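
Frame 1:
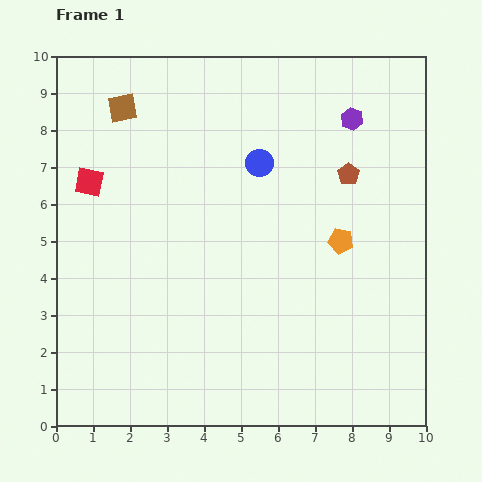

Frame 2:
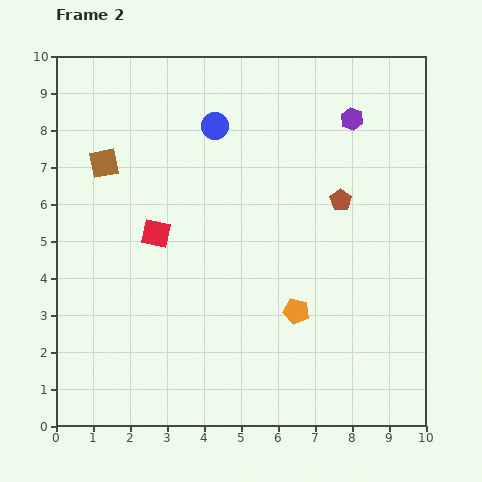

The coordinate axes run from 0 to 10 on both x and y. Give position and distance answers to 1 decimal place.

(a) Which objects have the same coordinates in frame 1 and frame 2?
the purple hexagon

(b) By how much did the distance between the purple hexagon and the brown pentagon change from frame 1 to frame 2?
+0.7

Distance in frame 1: 1.5. Distance in frame 2: 2.2.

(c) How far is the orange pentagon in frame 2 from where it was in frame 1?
2.2

The orange pentagon moved from (7.7, 5.0) to (6.5, 3.1), a distance of √(1.2² + 1.9²) ≈ 2.2.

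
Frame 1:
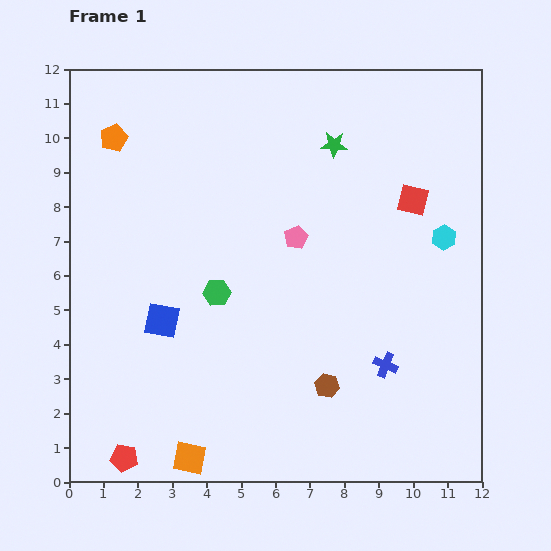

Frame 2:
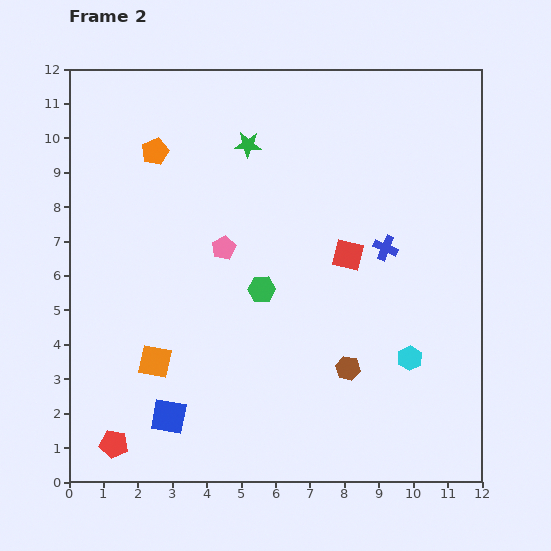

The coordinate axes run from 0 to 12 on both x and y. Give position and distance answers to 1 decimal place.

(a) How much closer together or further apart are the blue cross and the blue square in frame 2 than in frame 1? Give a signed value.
+1.4

Distance in frame 1: 6.6. Distance in frame 2: 8.0.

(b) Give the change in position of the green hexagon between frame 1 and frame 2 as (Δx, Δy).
(1.3, 0.1)

The green hexagon was at (4.3, 5.5) in frame 1 and (5.6, 5.6) in frame 2.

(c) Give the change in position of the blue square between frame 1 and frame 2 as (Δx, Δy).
(0.2, -2.8)

The blue square was at (2.7, 4.7) in frame 1 and (2.9, 1.9) in frame 2.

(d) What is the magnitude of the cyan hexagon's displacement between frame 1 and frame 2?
3.6

The cyan hexagon moved from (10.9, 7.1) to (9.9, 3.6), a distance of √(1.0² + 3.5²) ≈ 3.6.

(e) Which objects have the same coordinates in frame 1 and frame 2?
none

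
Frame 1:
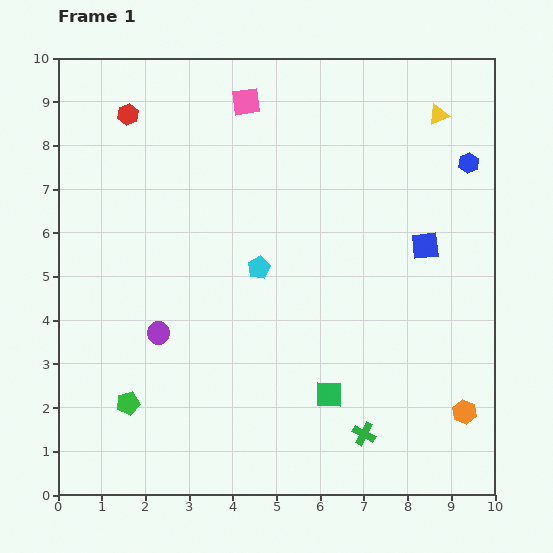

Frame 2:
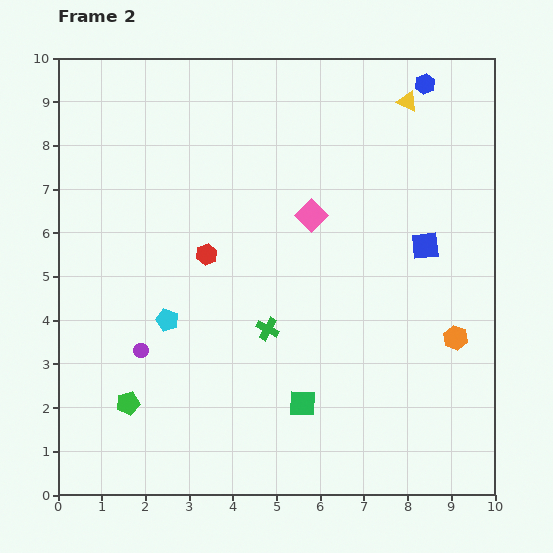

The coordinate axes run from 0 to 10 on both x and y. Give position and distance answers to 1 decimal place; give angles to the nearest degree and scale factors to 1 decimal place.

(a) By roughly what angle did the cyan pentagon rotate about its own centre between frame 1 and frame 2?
25° counter-clockwise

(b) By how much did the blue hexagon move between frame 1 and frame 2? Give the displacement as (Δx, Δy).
(-1.0, 1.8)

The blue hexagon was at (9.4, 7.6) in frame 1 and (8.4, 9.4) in frame 2.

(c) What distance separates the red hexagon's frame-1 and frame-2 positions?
3.7

The red hexagon moved from (1.6, 8.7) to (3.4, 5.5), a distance of √(1.8² + 3.2²) ≈ 3.7.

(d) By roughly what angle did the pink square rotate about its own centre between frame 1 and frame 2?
36° counter-clockwise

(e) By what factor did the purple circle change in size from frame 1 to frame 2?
0.6×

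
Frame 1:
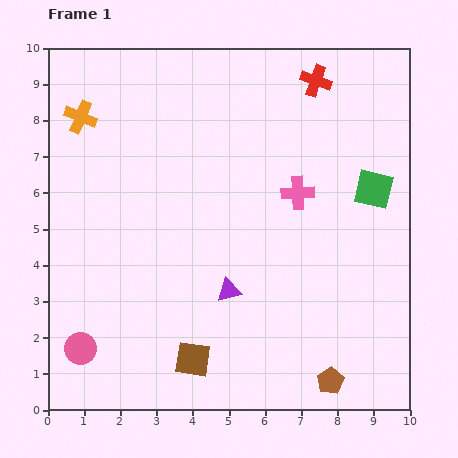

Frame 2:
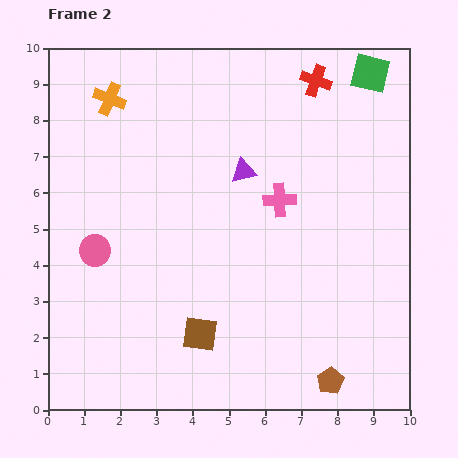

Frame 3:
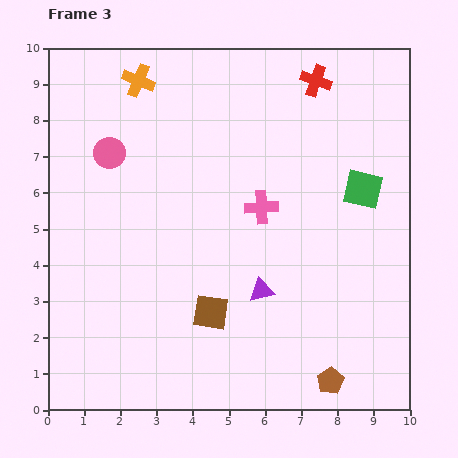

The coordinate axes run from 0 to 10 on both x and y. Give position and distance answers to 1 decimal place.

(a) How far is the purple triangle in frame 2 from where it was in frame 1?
3.3

The purple triangle moved from (5.0, 3.3) to (5.4, 6.6), a distance of √(0.4² + 3.3²) ≈ 3.3.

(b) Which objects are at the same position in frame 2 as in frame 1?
the red cross, the brown pentagon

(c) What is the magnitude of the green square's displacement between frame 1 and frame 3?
0.3

The green square moved from (9.0, 6.1) to (8.7, 6.1), a distance of √(0.3² + 0.0²) ≈ 0.3.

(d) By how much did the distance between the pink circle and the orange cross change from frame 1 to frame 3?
-4.2

Distance in frame 1: 6.4. Distance in frame 3: 2.2.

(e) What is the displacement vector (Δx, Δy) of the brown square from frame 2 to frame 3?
(0.3, 0.6)

The brown square was at (4.2, 2.1) in frame 2 and (4.5, 2.7) in frame 3.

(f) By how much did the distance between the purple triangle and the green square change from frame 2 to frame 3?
-0.4

Distance in frame 2: 4.4. Distance in frame 3: 4.0.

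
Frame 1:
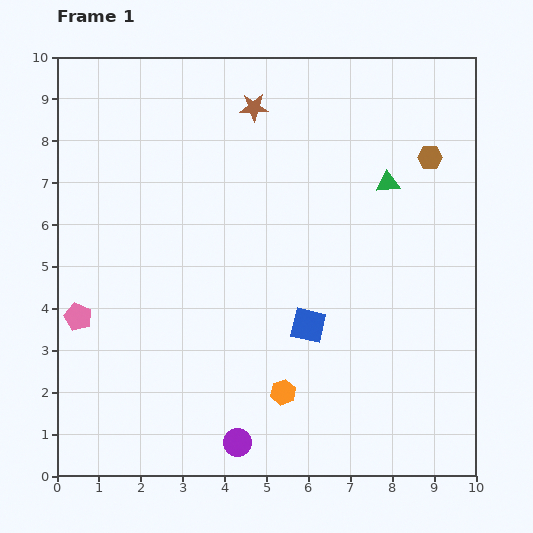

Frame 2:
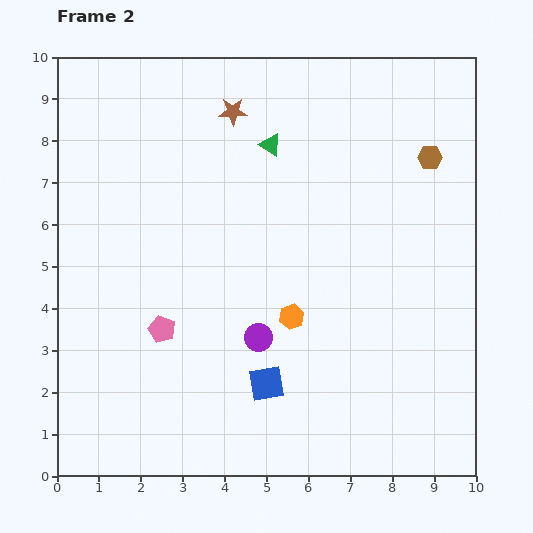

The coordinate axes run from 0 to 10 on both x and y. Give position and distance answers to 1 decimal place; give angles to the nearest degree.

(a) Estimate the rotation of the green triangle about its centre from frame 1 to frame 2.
37° clockwise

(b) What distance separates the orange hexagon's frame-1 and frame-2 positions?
1.8

The orange hexagon moved from (5.4, 2.0) to (5.6, 3.8), a distance of √(0.2² + 1.8²) ≈ 1.8.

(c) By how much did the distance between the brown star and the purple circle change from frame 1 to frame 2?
-2.6

Distance in frame 1: 8.0. Distance in frame 2: 5.4.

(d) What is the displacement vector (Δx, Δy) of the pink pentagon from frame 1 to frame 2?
(2.0, -0.3)

The pink pentagon was at (0.5, 3.8) in frame 1 and (2.5, 3.5) in frame 2.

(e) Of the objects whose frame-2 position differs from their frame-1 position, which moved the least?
the brown star

(moved 0.5)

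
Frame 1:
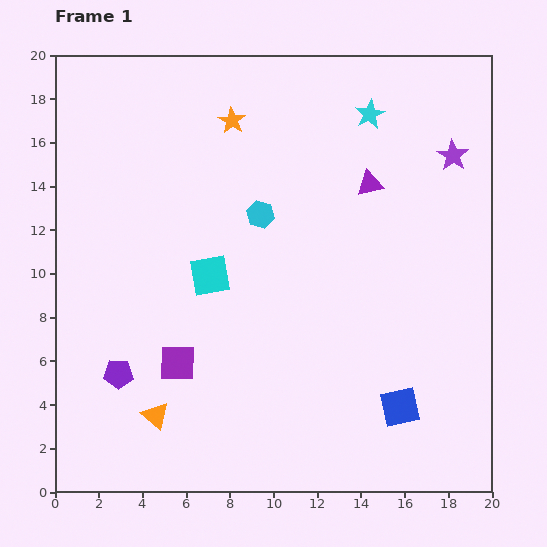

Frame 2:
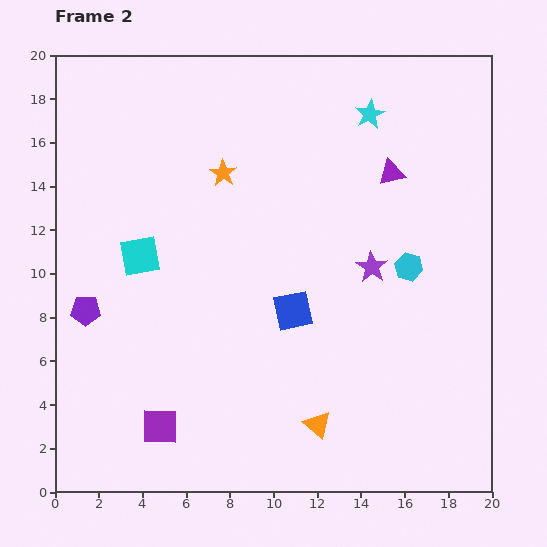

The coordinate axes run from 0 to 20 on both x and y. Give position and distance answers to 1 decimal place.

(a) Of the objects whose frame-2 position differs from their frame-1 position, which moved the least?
the purple triangle

(moved 1.1)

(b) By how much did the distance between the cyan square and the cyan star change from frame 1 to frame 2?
+1.9

Distance in frame 1: 10.4. Distance in frame 2: 12.3.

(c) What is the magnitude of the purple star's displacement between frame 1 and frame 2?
6.3

The purple star moved from (18.2, 15.4) to (14.5, 10.3), a distance of √(3.7² + 5.1²) ≈ 6.3.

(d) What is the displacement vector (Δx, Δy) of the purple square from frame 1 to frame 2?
(-0.8, -2.9)

The purple square was at (5.6, 5.9) in frame 1 and (4.8, 3.0) in frame 2.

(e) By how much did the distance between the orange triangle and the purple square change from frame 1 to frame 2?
+4.6

Distance in frame 1: 2.6. Distance in frame 2: 7.2.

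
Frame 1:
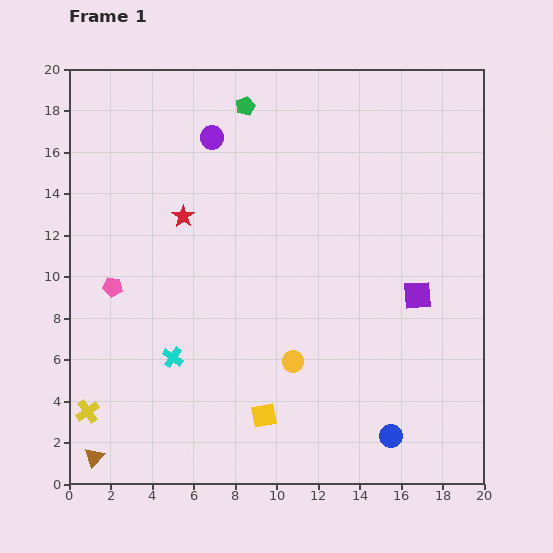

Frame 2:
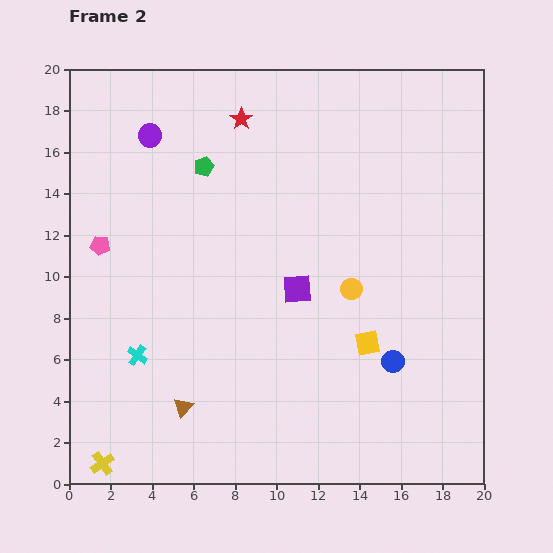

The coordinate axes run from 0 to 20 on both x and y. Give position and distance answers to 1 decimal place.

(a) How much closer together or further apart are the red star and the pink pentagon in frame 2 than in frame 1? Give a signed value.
+4.3

Distance in frame 1: 4.8. Distance in frame 2: 9.1.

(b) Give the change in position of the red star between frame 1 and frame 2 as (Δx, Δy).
(2.8, 4.7)

The red star was at (5.5, 12.9) in frame 1 and (8.3, 17.6) in frame 2.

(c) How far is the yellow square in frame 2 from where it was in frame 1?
6.1

The yellow square moved from (9.4, 3.3) to (14.4, 6.8), a distance of √(5.0² + 3.5²) ≈ 6.1.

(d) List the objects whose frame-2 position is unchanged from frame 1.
none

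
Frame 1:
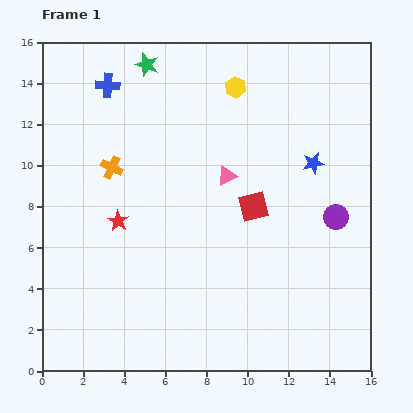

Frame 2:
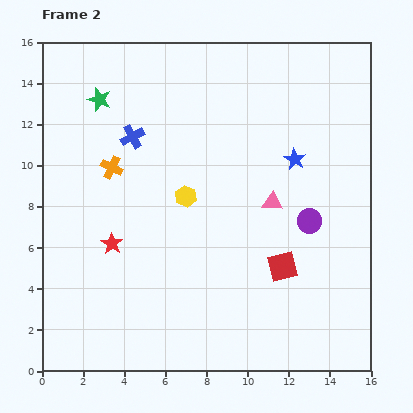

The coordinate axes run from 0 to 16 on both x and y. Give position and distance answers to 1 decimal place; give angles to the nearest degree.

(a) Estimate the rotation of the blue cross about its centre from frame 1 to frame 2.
31° counter-clockwise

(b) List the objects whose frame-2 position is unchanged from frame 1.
the orange cross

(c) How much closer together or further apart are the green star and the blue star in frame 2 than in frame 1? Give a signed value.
+0.5

Distance in frame 1: 9.4. Distance in frame 2: 9.9.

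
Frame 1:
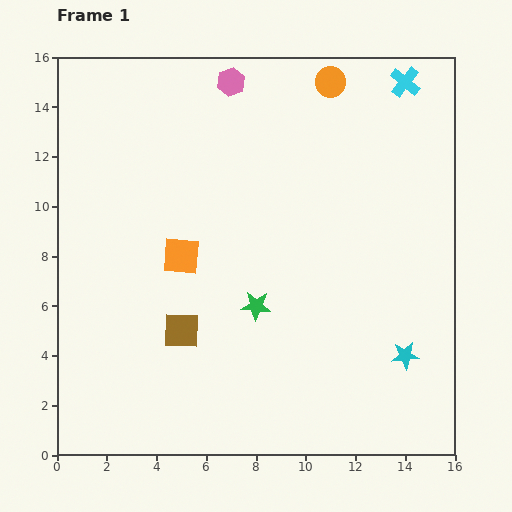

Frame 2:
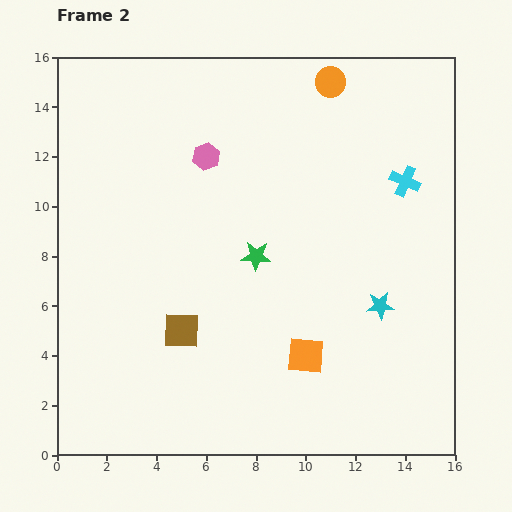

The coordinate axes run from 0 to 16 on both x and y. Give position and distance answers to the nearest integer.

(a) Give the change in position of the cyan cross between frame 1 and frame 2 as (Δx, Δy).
(0, -4)

The cyan cross was at (14, 15) in frame 1 and (14, 11) in frame 2.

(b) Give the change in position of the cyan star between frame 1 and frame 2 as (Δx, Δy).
(-1, 2)

The cyan star was at (14, 4) in frame 1 and (13, 6) in frame 2.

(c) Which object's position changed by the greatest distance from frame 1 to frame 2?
the orange square

(moved 6; next 4)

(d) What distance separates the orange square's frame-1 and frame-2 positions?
6

The orange square moved from (5, 8) to (10, 4), a distance of √(5² + 4²) ≈ 6.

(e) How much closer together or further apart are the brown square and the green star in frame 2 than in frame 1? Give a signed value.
+1

Distance in frame 1: 3. Distance in frame 2: 4.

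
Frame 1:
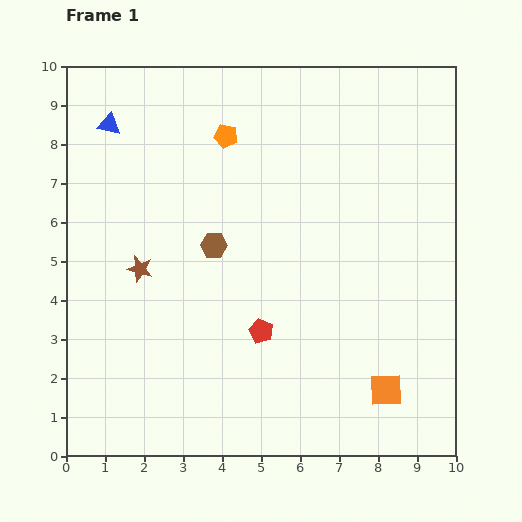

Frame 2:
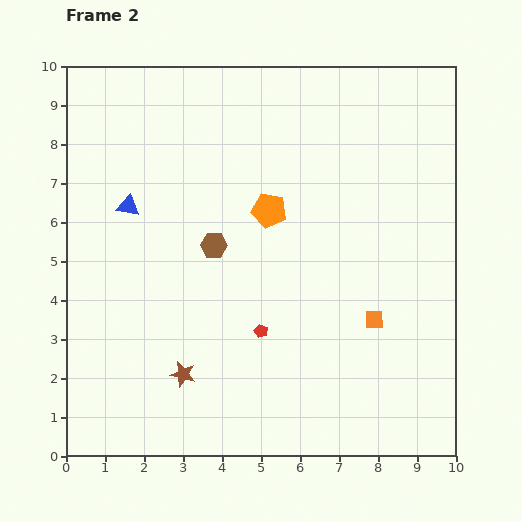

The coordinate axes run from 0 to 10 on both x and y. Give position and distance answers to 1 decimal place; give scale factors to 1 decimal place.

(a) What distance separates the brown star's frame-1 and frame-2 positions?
2.9

The brown star moved from (1.9, 4.8) to (3.0, 2.1), a distance of √(1.1² + 2.7²) ≈ 2.9.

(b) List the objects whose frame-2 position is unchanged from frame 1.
the brown hexagon, the red pentagon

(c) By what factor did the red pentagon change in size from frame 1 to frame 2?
0.6×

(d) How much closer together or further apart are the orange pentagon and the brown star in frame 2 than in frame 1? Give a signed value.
+0.7

Distance in frame 1: 4.0. Distance in frame 2: 4.7.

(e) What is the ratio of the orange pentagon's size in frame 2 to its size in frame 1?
1.5×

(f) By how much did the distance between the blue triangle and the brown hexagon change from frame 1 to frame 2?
-1.7

Distance in frame 1: 4.1. Distance in frame 2: 2.4.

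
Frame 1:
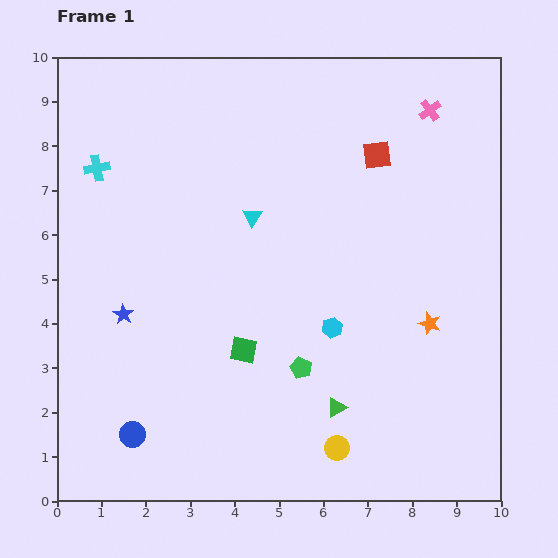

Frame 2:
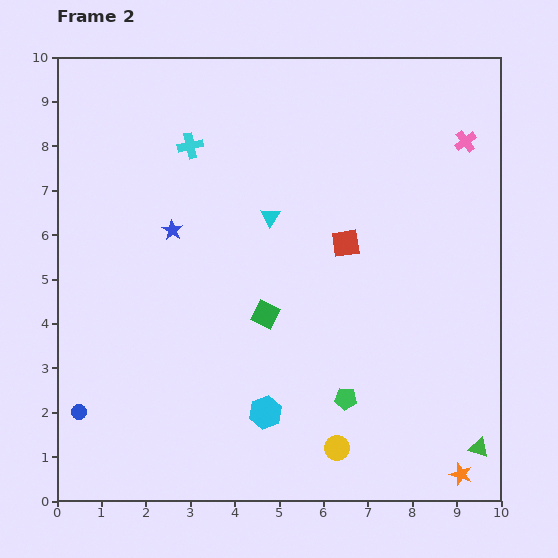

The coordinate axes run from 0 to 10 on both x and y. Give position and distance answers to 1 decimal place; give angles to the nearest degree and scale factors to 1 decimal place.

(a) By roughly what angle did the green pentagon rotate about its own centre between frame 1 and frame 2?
22° counter-clockwise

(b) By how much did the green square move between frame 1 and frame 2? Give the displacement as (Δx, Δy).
(0.5, 0.8)

The green square was at (4.2, 3.4) in frame 1 and (4.7, 4.2) in frame 2.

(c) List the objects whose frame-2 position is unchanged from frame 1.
the yellow circle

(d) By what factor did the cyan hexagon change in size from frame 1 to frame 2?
1.6×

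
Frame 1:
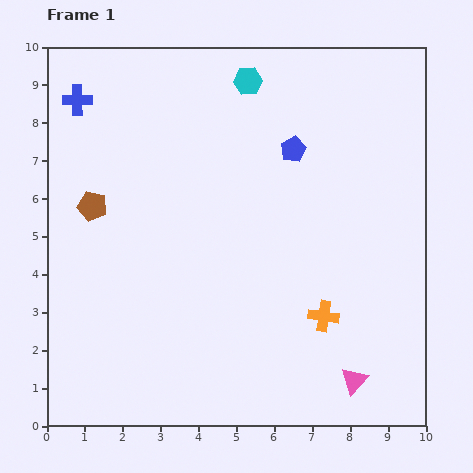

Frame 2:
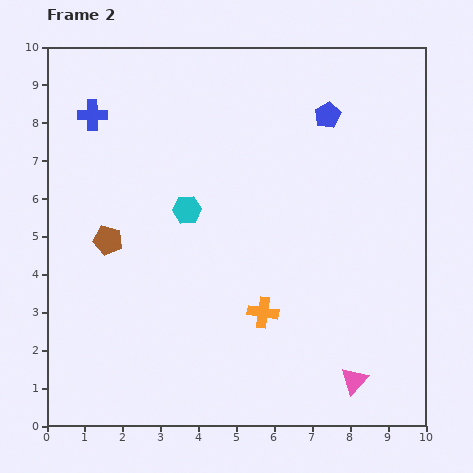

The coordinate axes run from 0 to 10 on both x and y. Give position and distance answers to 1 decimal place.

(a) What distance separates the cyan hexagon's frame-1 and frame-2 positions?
3.8

The cyan hexagon moved from (5.3, 9.1) to (3.7, 5.7), a distance of √(1.6² + 3.4²) ≈ 3.8.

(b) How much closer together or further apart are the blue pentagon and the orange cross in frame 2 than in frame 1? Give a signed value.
+1.0

Distance in frame 1: 4.5. Distance in frame 2: 5.5.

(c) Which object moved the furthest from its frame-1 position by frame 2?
the cyan hexagon

(moved 3.8; next 1.6)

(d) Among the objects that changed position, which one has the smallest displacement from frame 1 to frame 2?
the blue cross

(moved 0.6)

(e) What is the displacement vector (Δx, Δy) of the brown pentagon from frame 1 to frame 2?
(0.4, -0.9)

The brown pentagon was at (1.2, 5.8) in frame 1 and (1.6, 4.9) in frame 2.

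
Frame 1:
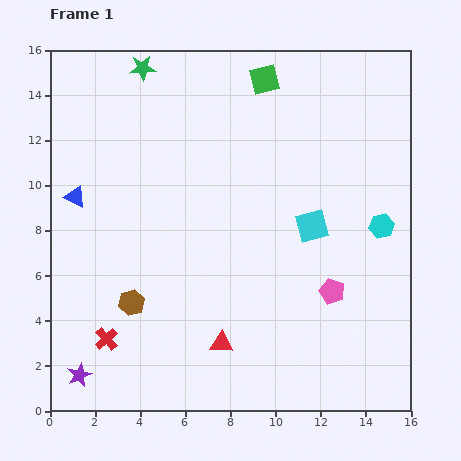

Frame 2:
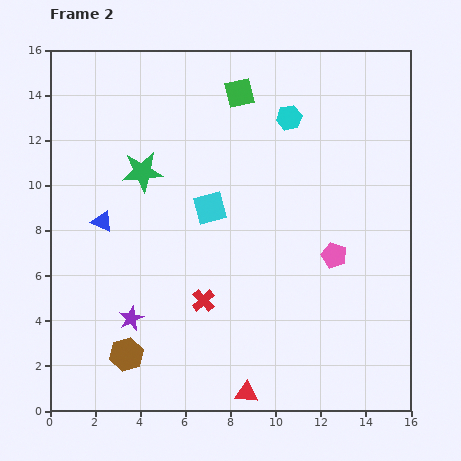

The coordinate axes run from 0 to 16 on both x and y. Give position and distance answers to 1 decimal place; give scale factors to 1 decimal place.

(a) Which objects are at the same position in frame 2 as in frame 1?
none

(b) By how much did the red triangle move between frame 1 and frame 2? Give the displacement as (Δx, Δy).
(1.1, -2.2)

The red triangle was at (7.6, 3.0) in frame 1 and (8.7, 0.8) in frame 2.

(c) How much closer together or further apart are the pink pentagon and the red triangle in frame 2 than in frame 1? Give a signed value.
+1.8

Distance in frame 1: 5.4. Distance in frame 2: 7.2.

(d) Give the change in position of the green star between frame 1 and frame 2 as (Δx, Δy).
(0.0, -4.6)

The green star was at (4.1, 15.2) in frame 1 and (4.1, 10.6) in frame 2.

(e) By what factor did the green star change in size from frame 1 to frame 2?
1.6×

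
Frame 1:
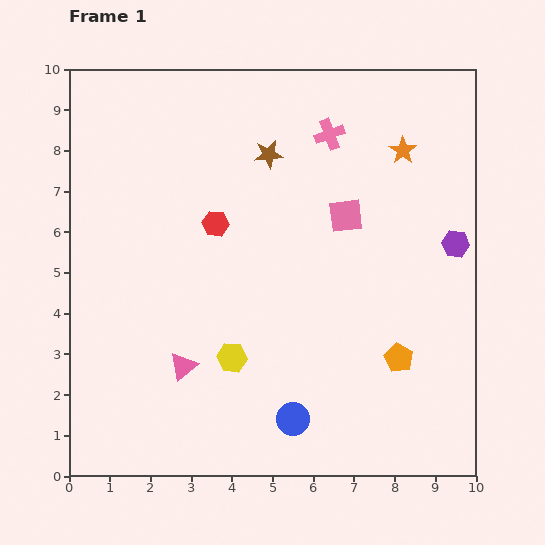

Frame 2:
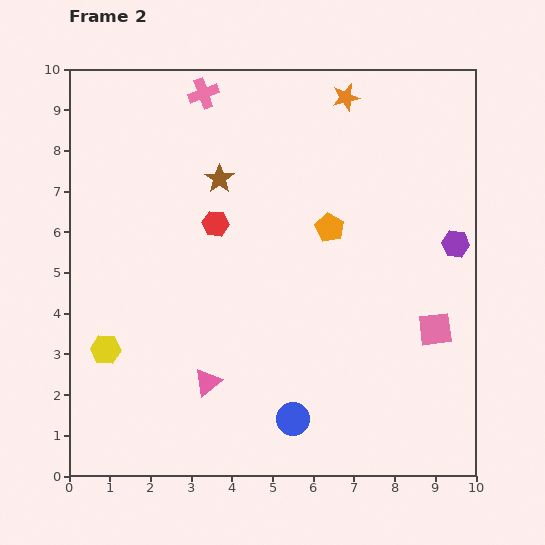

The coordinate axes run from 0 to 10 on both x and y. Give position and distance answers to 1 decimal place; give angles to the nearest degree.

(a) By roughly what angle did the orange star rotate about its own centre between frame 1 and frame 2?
24° clockwise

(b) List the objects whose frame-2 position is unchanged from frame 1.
the red hexagon, the purple hexagon, the blue circle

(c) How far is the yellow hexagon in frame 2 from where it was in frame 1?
3.1

The yellow hexagon moved from (4.0, 2.9) to (0.9, 3.1), a distance of √(3.1² + 0.2²) ≈ 3.1.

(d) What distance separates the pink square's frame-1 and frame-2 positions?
3.6

The pink square moved from (6.8, 6.4) to (9.0, 3.6), a distance of √(2.2² + 2.8²) ≈ 3.6.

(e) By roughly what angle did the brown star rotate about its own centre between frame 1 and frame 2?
30° counter-clockwise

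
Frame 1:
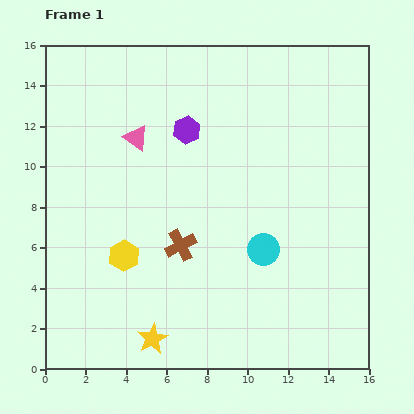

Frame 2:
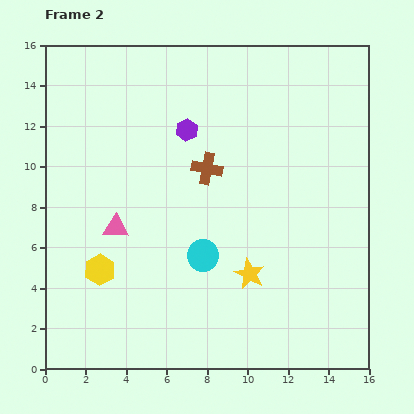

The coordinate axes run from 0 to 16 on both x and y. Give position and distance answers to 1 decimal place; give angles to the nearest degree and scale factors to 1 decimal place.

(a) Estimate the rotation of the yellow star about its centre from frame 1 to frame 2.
18° counter-clockwise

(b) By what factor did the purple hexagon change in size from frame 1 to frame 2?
0.8×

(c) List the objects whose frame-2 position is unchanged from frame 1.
the purple hexagon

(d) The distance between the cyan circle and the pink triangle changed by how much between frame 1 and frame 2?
-3.9

Distance in frame 1: 8.4. Distance in frame 2: 4.5.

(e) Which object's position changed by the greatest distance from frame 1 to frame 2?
the yellow star

(moved 5.8; next 4.5)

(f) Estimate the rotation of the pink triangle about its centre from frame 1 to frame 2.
33° counter-clockwise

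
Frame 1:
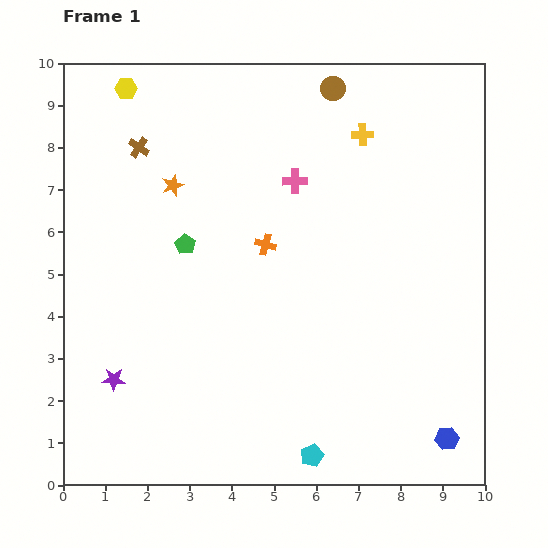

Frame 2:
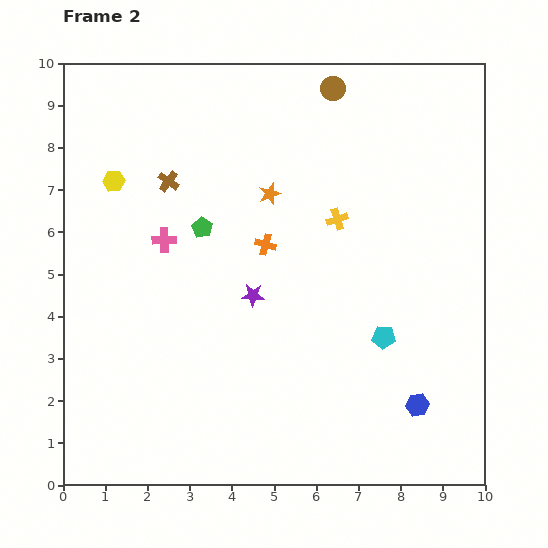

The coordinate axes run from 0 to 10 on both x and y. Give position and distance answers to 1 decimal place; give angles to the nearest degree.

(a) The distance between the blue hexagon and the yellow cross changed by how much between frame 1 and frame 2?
-2.7

Distance in frame 1: 7.5. Distance in frame 2: 4.8.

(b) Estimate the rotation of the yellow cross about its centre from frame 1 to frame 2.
15° counter-clockwise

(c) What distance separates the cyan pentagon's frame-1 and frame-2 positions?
3.3

The cyan pentagon moved from (5.9, 0.7) to (7.6, 3.5), a distance of √(1.7² + 2.8²) ≈ 3.3.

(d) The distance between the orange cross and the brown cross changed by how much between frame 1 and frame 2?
-1.1

Distance in frame 1: 3.8. Distance in frame 2: 2.7.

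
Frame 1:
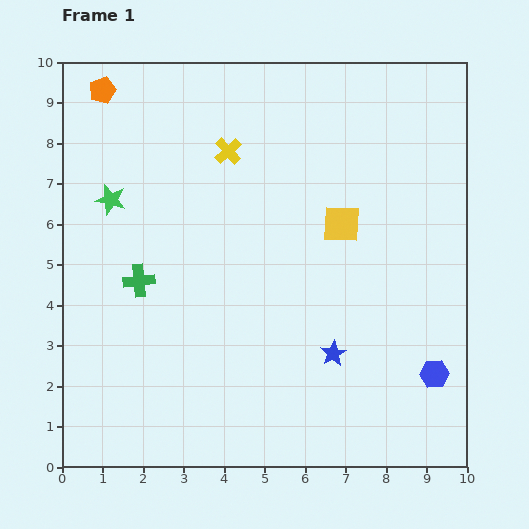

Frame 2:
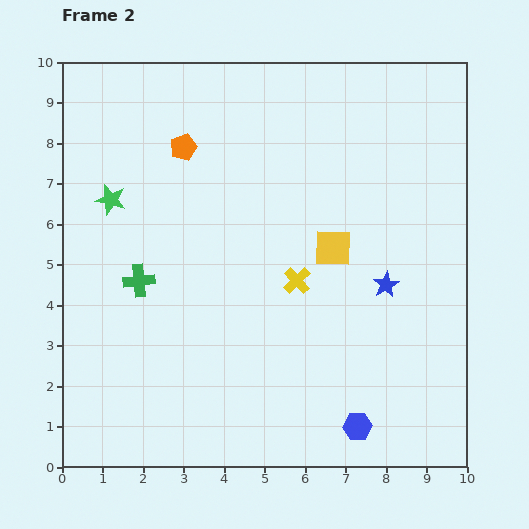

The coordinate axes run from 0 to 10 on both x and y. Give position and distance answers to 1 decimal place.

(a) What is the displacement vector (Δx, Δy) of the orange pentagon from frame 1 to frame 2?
(2.0, -1.4)

The orange pentagon was at (1.0, 9.3) in frame 1 and (3.0, 7.9) in frame 2.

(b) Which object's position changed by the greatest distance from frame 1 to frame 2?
the yellow cross

(moved 3.6; next 2.4)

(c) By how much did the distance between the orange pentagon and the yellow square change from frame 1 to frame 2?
-2.3

Distance in frame 1: 6.8. Distance in frame 2: 4.5.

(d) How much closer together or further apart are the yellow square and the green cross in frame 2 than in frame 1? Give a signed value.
-0.3

Distance in frame 1: 5.2. Distance in frame 2: 4.9.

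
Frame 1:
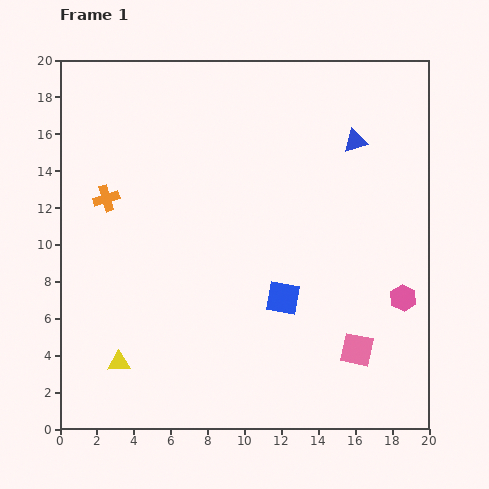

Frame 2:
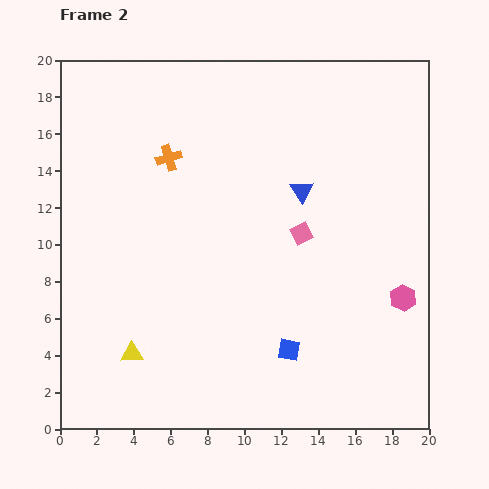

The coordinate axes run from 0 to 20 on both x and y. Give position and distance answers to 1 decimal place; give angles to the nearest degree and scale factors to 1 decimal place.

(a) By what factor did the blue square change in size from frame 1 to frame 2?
0.7×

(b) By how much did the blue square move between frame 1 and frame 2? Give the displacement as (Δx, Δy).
(0.3, -2.8)

The blue square was at (12.1, 7.1) in frame 1 and (12.4, 4.3) in frame 2.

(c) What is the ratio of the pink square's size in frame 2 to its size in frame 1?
0.6×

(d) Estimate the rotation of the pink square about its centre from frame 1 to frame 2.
40° counter-clockwise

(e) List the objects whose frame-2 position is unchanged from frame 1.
the pink hexagon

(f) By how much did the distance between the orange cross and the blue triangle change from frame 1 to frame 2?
-6.5

Distance in frame 1: 13.9. Distance in frame 2: 7.4.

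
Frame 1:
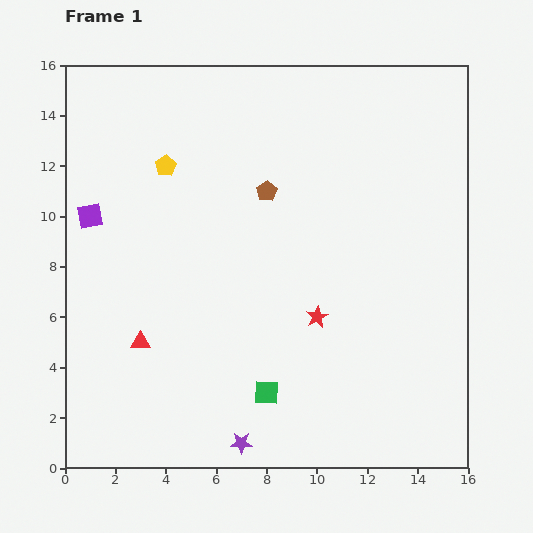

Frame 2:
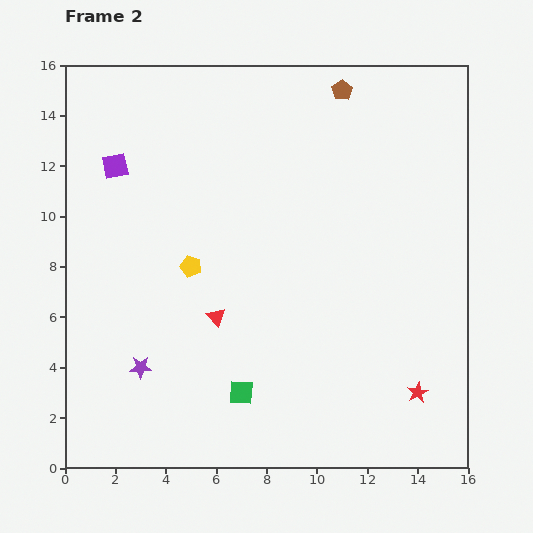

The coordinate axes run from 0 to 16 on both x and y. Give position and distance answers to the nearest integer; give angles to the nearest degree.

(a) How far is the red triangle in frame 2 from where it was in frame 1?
3

The red triangle moved from (3, 5) to (6, 6), a distance of √(3² + 1²) ≈ 3.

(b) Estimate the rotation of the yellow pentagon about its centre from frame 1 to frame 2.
25° counter-clockwise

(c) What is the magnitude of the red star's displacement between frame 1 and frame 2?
5

The red star moved from (10, 6) to (14, 3), a distance of √(4² + 3²) ≈ 5.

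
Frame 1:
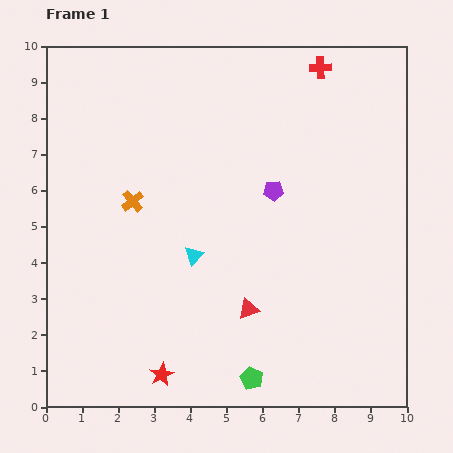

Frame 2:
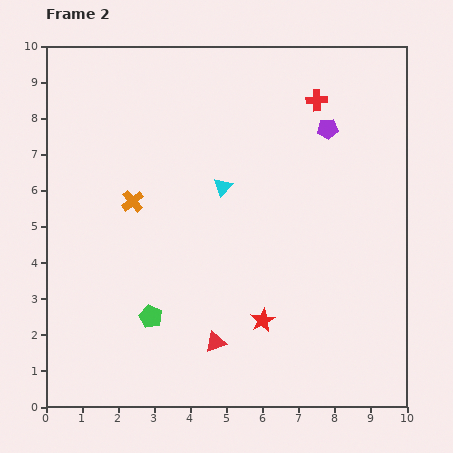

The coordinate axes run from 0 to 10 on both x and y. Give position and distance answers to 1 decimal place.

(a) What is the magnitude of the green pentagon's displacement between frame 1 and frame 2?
3.3

The green pentagon moved from (5.7, 0.8) to (2.9, 2.5), a distance of √(2.8² + 1.7²) ≈ 3.3.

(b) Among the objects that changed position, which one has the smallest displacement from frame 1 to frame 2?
the red cross

(moved 0.9)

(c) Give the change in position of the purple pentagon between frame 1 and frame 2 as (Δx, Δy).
(1.5, 1.7)

The purple pentagon was at (6.3, 6.0) in frame 1 and (7.8, 7.7) in frame 2.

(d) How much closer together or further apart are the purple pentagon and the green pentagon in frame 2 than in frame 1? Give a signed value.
+1.9

Distance in frame 1: 5.2. Distance in frame 2: 7.1.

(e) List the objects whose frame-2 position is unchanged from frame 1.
the orange cross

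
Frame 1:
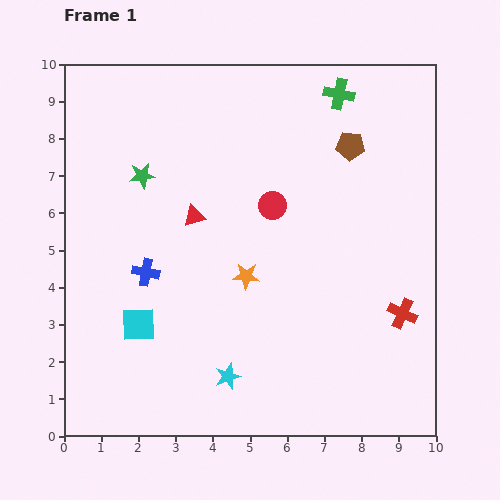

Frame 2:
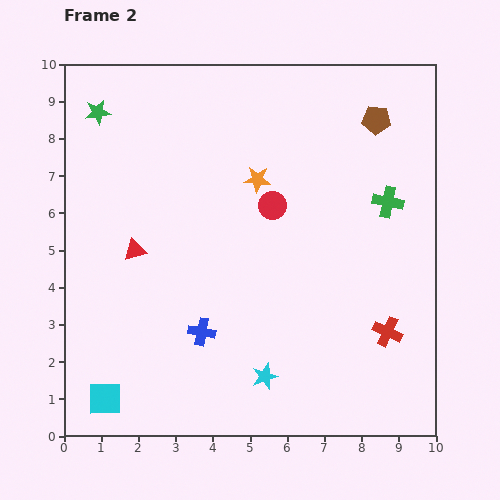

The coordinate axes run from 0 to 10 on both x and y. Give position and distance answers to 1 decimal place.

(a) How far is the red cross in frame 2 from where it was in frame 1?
0.6

The red cross moved from (9.1, 3.3) to (8.7, 2.8), a distance of √(0.4² + 0.5²) ≈ 0.6.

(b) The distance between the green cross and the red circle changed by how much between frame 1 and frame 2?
-0.4

Distance in frame 1: 3.5. Distance in frame 2: 3.1.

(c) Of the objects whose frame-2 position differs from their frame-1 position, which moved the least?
the red cross

(moved 0.6)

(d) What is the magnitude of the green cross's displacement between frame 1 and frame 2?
3.2

The green cross moved from (7.4, 9.2) to (8.7, 6.3), a distance of √(1.3² + 2.9²) ≈ 3.2.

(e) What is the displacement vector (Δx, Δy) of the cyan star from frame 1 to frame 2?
(1.0, 0.0)

The cyan star was at (4.4, 1.6) in frame 1 and (5.4, 1.6) in frame 2.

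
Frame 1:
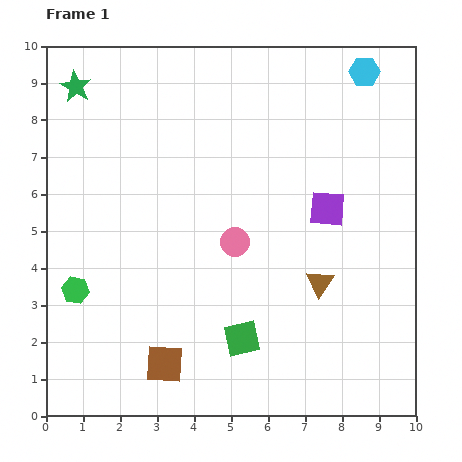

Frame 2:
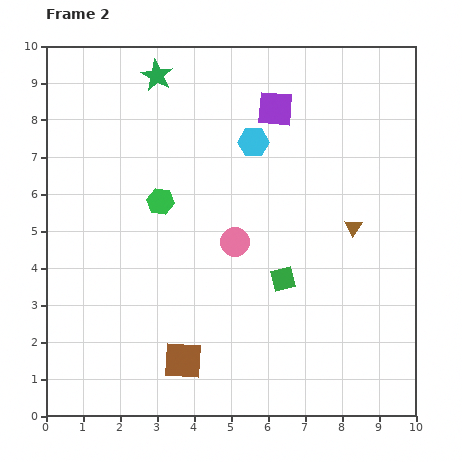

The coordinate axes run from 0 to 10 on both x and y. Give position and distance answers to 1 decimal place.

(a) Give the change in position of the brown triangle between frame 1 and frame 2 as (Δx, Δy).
(0.9, 1.5)

The brown triangle was at (7.4, 3.6) in frame 1 and (8.3, 5.1) in frame 2.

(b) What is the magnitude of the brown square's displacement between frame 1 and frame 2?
0.5

The brown square moved from (3.2, 1.4) to (3.7, 1.5), a distance of √(0.5² + 0.1²) ≈ 0.5.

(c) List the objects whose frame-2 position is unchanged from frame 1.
the pink circle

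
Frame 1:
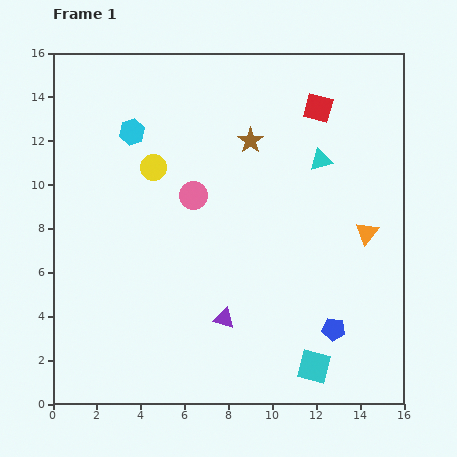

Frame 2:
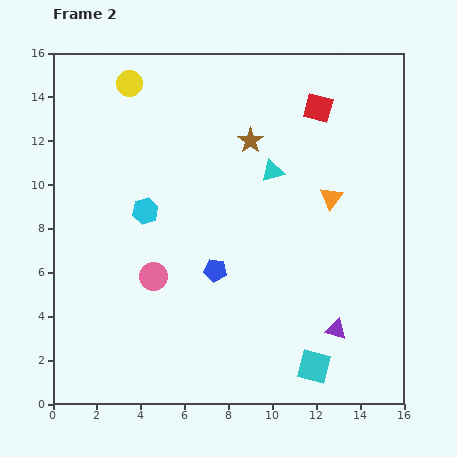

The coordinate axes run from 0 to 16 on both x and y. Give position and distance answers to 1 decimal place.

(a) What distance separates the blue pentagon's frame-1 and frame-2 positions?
6.0

The blue pentagon moved from (12.8, 3.4) to (7.4, 6.1), a distance of √(5.4² + 2.7²) ≈ 6.0.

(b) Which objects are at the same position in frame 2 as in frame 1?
the cyan square, the brown star, the red square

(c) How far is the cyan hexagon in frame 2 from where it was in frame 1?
3.6

The cyan hexagon moved from (3.6, 12.4) to (4.2, 8.8), a distance of √(0.6² + 3.6²) ≈ 3.6.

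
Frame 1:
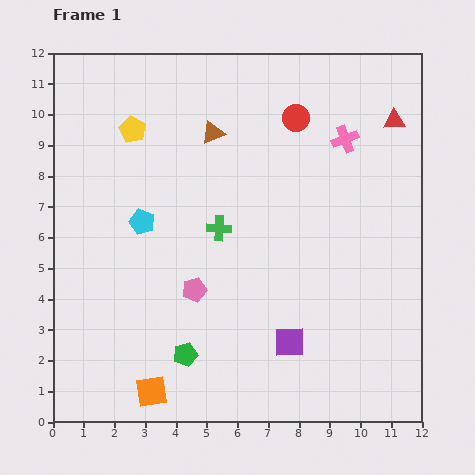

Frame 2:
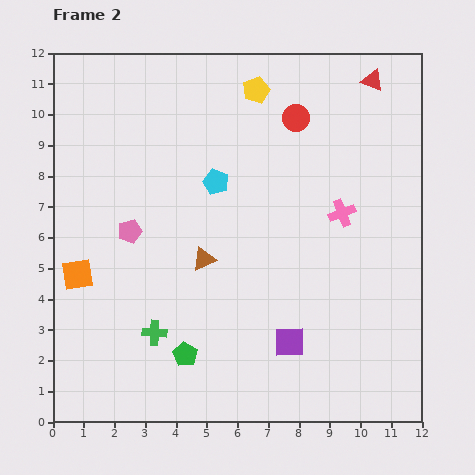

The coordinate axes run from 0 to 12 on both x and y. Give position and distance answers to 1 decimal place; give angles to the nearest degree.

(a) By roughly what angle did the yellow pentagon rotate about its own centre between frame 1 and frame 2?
23° clockwise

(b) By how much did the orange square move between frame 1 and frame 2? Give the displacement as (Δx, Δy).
(-2.4, 3.8)

The orange square was at (3.2, 1.0) in frame 1 and (0.8, 4.8) in frame 2.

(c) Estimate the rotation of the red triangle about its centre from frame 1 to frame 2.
25° clockwise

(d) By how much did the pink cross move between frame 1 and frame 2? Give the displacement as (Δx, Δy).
(-0.1, -2.4)

The pink cross was at (9.5, 9.2) in frame 1 and (9.4, 6.8) in frame 2.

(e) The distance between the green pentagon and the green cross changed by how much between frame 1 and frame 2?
-3.0

Distance in frame 1: 4.2. Distance in frame 2: 1.2.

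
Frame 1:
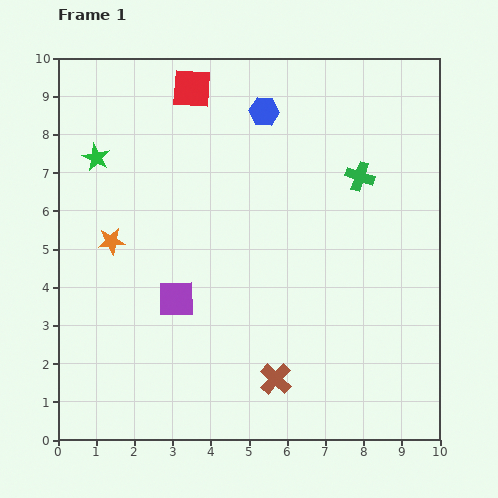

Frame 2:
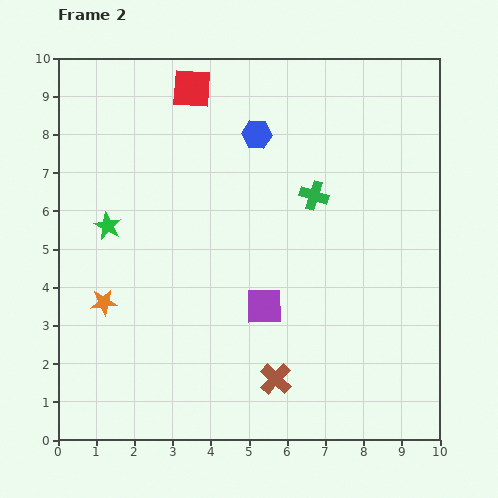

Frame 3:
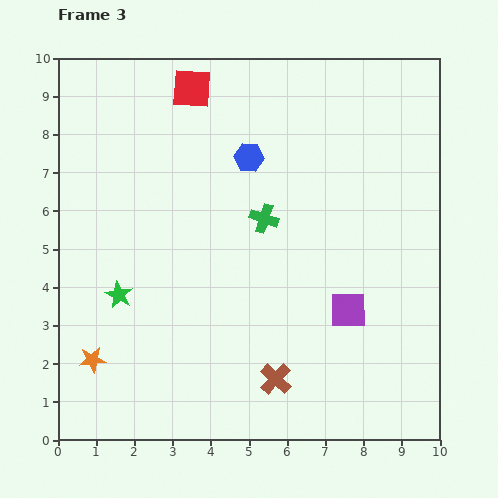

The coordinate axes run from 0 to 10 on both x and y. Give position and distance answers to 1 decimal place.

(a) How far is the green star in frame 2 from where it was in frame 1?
1.8

The green star moved from (1.0, 7.4) to (1.3, 5.6), a distance of √(0.3² + 1.8²) ≈ 1.8.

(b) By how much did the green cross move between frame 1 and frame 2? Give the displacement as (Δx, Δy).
(-1.2, -0.5)

The green cross was at (7.9, 6.9) in frame 1 and (6.7, 6.4) in frame 2.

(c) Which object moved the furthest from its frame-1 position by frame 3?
the purple square

(moved 4.5; next 3.6)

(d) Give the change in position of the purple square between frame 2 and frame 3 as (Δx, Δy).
(2.2, -0.1)

The purple square was at (5.4, 3.5) in frame 2 and (7.6, 3.4) in frame 3.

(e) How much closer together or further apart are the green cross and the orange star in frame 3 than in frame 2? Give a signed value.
-0.4

Distance in frame 2: 6.2. Distance in frame 3: 5.8.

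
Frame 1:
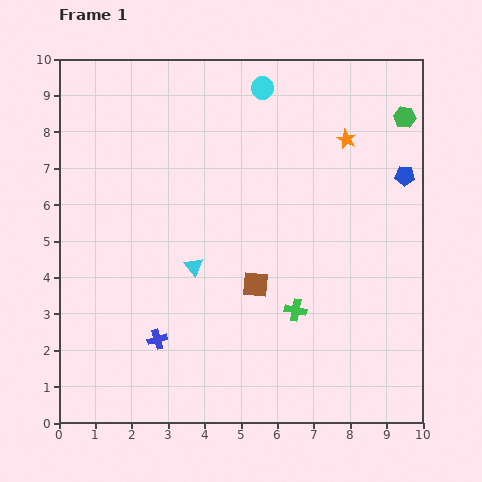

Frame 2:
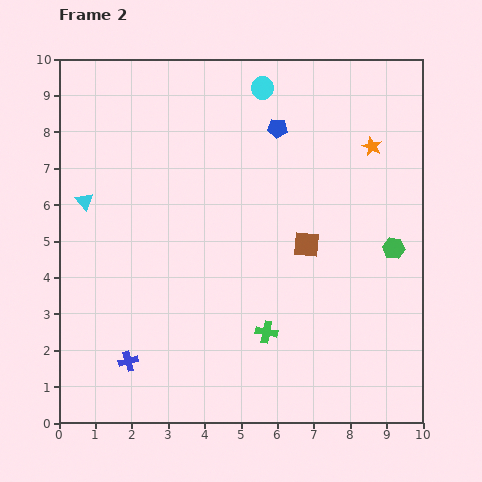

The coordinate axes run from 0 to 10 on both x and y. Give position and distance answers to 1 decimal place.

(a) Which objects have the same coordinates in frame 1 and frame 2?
the cyan circle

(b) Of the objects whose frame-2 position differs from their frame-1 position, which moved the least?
the orange star

(moved 0.7)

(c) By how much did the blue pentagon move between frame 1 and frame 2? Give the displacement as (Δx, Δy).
(-3.5, 1.3)

The blue pentagon was at (9.5, 6.8) in frame 1 and (6.0, 8.1) in frame 2.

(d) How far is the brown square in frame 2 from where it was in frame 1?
1.8

The brown square moved from (5.4, 3.8) to (6.8, 4.9), a distance of √(1.4² + 1.1²) ≈ 1.8.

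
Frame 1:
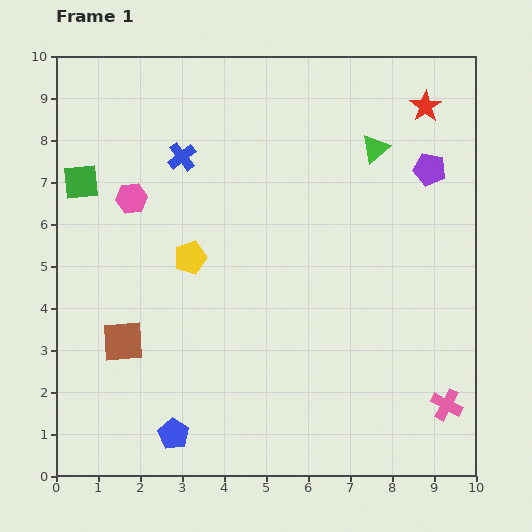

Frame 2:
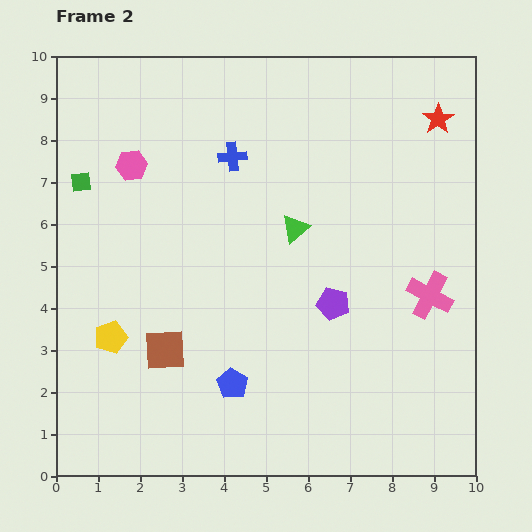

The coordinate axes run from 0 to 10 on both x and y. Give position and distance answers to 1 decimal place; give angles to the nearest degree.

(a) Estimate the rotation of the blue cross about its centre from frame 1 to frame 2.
32° clockwise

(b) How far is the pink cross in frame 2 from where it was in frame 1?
2.6

The pink cross moved from (9.3, 1.7) to (8.9, 4.3), a distance of √(0.4² + 2.6²) ≈ 2.6.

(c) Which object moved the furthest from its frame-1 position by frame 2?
the purple pentagon

(moved 3.9; next 2.7)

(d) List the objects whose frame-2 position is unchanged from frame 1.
the green square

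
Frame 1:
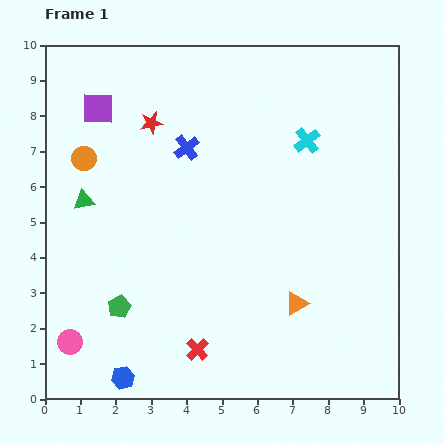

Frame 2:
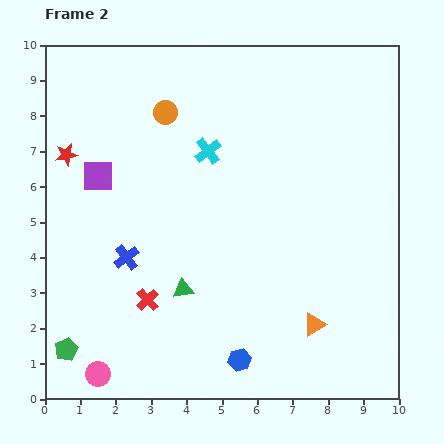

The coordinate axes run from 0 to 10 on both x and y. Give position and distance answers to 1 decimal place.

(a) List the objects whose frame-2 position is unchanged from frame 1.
none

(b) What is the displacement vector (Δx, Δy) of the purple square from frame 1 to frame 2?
(0.0, -1.9)

The purple square was at (1.5, 8.2) in frame 1 and (1.5, 6.3) in frame 2.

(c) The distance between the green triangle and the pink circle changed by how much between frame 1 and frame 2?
-0.6

Distance in frame 1: 4.0. Distance in frame 2: 3.4.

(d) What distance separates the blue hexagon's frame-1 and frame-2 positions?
3.3

The blue hexagon moved from (2.2, 0.6) to (5.5, 1.1), a distance of √(3.3² + 0.5²) ≈ 3.3.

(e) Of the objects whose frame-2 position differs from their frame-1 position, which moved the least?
the orange triangle

(moved 0.8)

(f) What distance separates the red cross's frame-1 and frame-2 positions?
2.0

The red cross moved from (4.3, 1.4) to (2.9, 2.8), a distance of √(1.4² + 1.4²) ≈ 2.0.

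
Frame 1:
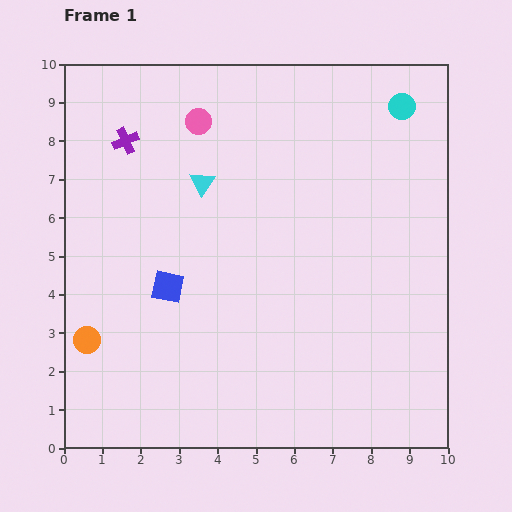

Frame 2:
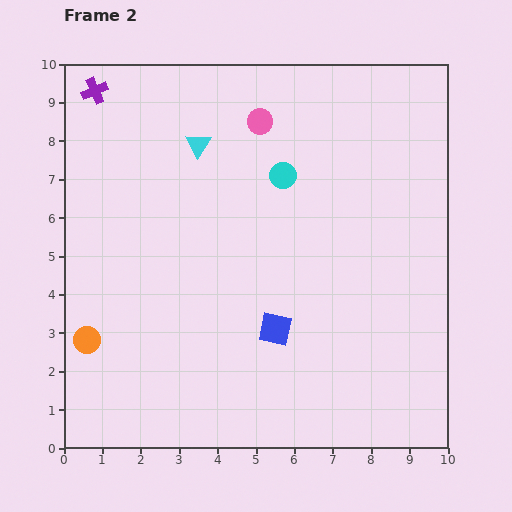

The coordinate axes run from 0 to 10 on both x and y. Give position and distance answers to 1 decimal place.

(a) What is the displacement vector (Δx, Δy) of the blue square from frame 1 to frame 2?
(2.8, -1.1)

The blue square was at (2.7, 4.2) in frame 1 and (5.5, 3.1) in frame 2.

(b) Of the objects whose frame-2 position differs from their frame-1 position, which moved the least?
the cyan triangle

(moved 1.0)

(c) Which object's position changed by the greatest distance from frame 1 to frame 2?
the cyan circle

(moved 3.6; next 3.0)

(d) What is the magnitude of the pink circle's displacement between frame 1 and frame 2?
1.6

The pink circle moved from (3.5, 8.5) to (5.1, 8.5), a distance of √(1.6² + 0.0²) ≈ 1.6.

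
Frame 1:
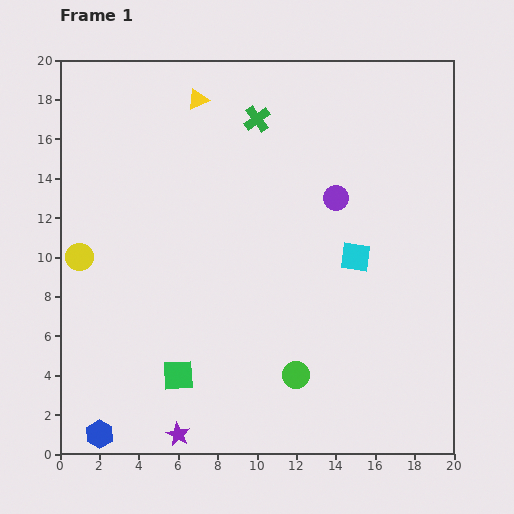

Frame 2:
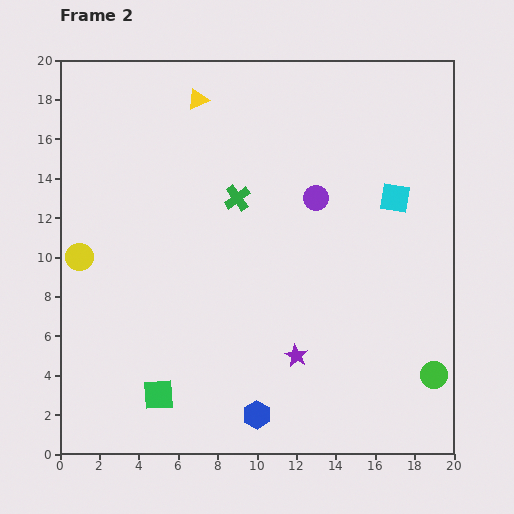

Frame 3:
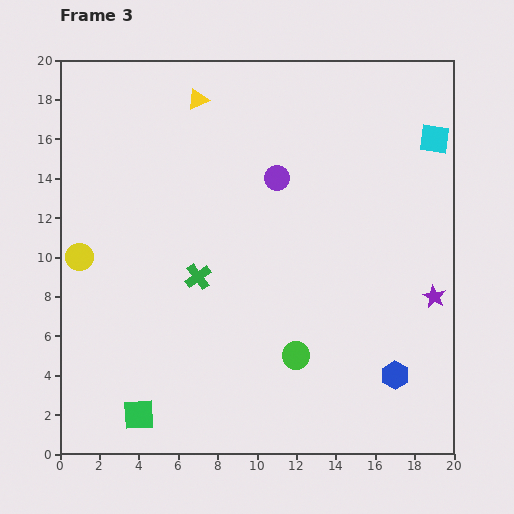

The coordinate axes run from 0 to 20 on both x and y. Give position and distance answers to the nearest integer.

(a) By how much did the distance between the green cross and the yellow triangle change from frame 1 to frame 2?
+2

Distance in frame 1: 3. Distance in frame 2: 5.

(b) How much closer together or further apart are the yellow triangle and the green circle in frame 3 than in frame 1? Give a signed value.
-1

Distance in frame 1: 15. Distance in frame 3: 14.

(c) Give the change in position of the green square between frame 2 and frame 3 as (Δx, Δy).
(-1, -1)

The green square was at (5, 3) in frame 2 and (4, 2) in frame 3.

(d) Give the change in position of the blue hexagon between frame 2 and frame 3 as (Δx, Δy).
(7, 2)

The blue hexagon was at (10, 2) in frame 2 and (17, 4) in frame 3.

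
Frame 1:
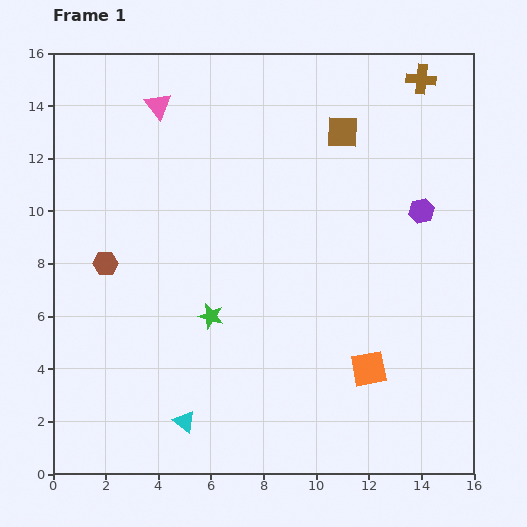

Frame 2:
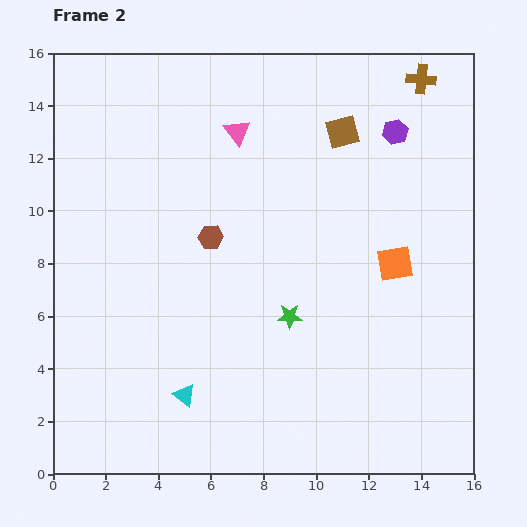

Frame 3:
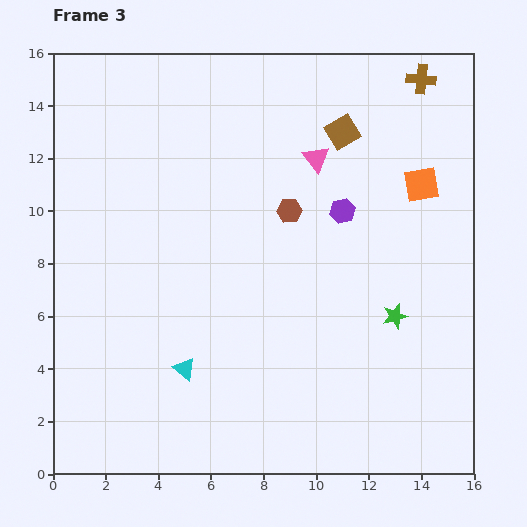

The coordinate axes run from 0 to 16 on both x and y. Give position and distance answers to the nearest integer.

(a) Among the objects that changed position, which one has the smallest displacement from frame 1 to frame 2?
the cyan triangle

(moved 1)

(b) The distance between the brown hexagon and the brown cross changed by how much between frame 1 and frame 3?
-7

Distance in frame 1: 14. Distance in frame 3: 7.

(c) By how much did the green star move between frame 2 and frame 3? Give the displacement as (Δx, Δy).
(4, 0)

The green star was at (9, 6) in frame 2 and (13, 6) in frame 3.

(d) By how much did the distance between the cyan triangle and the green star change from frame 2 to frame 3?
+3

Distance in frame 2: 5. Distance in frame 3: 8.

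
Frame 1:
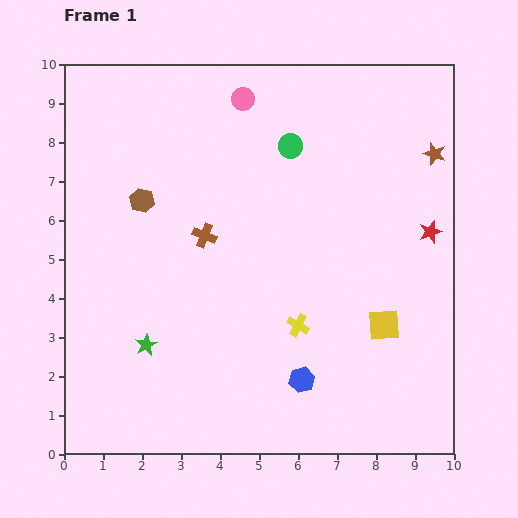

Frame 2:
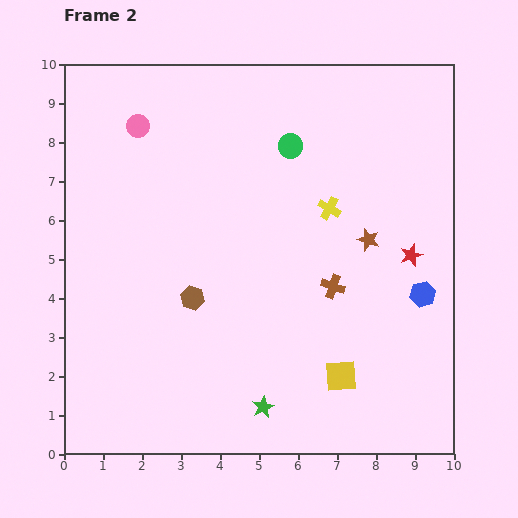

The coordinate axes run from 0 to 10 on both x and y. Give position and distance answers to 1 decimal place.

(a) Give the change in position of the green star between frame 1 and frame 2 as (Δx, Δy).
(3.0, -1.6)

The green star was at (2.1, 2.8) in frame 1 and (5.1, 1.2) in frame 2.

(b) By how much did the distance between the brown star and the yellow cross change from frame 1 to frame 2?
-4.3

Distance in frame 1: 5.6. Distance in frame 2: 1.3.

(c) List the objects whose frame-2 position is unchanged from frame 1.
the green circle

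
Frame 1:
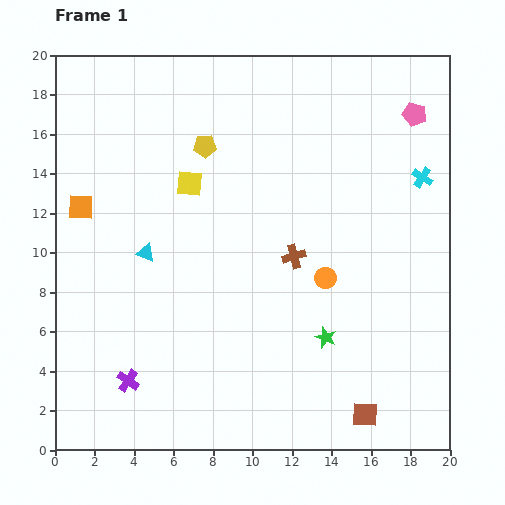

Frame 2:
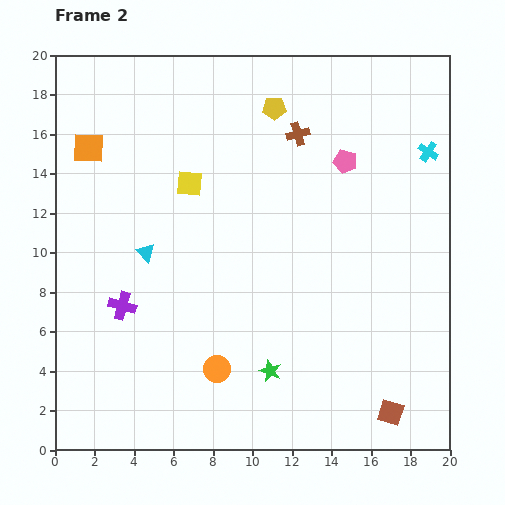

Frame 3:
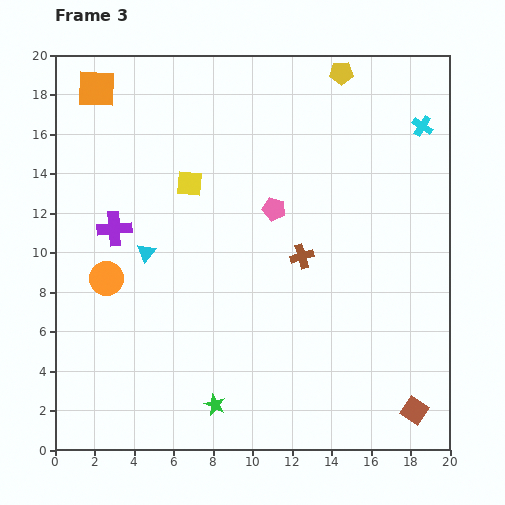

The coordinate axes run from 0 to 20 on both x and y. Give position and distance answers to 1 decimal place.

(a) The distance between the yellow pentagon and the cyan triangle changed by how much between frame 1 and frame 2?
+3.6

Distance in frame 1: 6.2. Distance in frame 2: 9.8.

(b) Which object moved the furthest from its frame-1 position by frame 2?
the orange circle

(moved 7.2; next 6.2)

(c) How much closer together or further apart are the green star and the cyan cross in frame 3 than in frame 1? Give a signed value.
+8.1

Distance in frame 1: 9.5. Distance in frame 3: 17.6.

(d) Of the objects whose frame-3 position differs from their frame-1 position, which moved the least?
the brown cross

(moved 0.4)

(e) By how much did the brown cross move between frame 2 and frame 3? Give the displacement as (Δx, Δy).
(0.2, -6.2)

The brown cross was at (12.3, 16.0) in frame 2 and (12.5, 9.8) in frame 3.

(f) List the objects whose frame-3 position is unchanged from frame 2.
the yellow square, the cyan triangle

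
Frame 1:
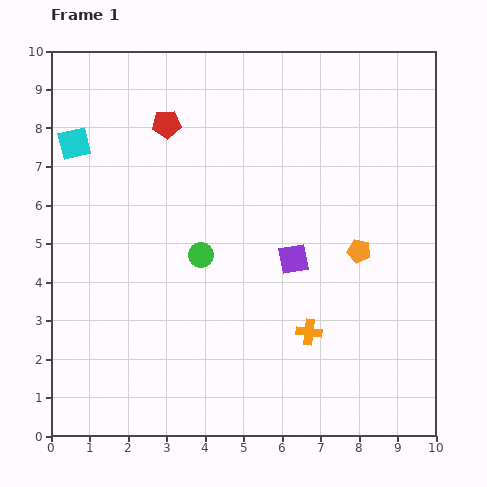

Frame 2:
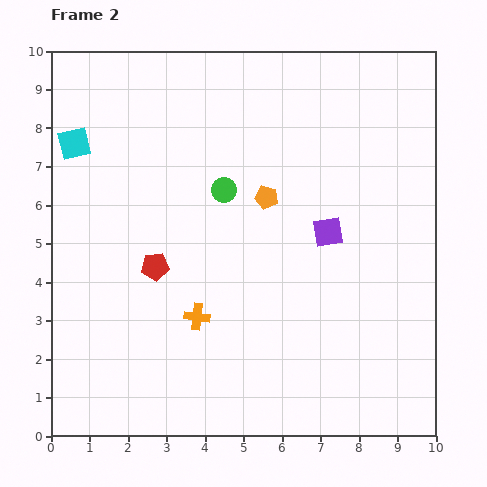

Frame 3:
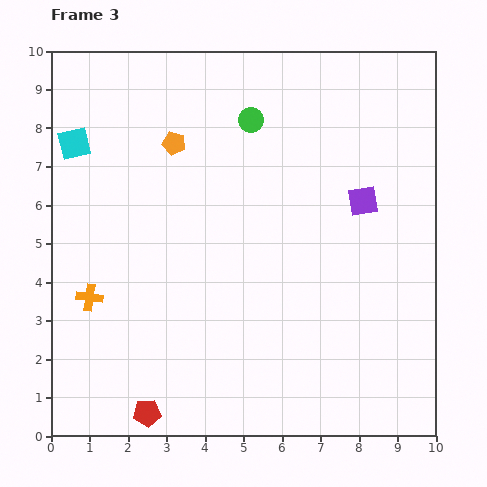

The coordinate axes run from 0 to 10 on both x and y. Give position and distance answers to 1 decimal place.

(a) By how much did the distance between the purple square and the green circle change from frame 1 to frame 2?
+0.5

Distance in frame 1: 2.4. Distance in frame 2: 2.9.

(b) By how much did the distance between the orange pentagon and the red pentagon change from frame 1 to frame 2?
-2.6

Distance in frame 1: 6.0. Distance in frame 2: 3.4.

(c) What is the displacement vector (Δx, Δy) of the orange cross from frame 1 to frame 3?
(-5.7, 0.9)

The orange cross was at (6.7, 2.7) in frame 1 and (1.0, 3.6) in frame 3.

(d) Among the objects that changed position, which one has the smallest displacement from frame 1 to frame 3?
the purple square

(moved 2.3)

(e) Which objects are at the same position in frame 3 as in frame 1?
the cyan square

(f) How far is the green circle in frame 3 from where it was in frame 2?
1.9

The green circle moved from (4.5, 6.4) to (5.2, 8.2), a distance of √(0.7² + 1.8²) ≈ 1.9.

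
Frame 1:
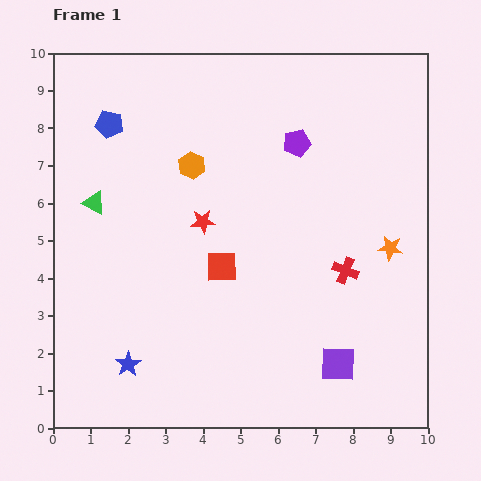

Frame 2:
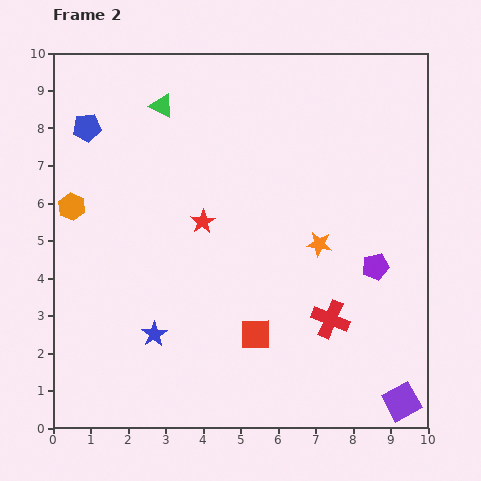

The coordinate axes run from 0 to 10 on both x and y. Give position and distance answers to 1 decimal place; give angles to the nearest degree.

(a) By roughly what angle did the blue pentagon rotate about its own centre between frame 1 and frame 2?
18° counter-clockwise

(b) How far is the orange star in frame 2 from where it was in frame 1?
1.9

The orange star moved from (9.0, 4.8) to (7.1, 4.9), a distance of √(1.9² + 0.1²) ≈ 1.9.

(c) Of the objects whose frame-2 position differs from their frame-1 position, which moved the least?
the blue pentagon

(moved 0.6)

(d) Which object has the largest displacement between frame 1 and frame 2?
the purple pentagon

(moved 3.9; next 3.4)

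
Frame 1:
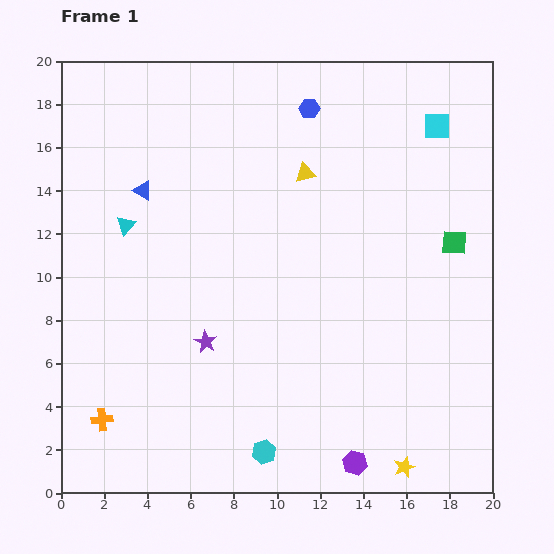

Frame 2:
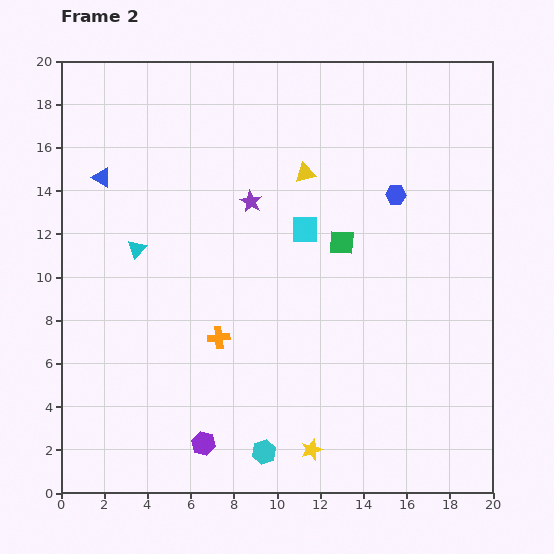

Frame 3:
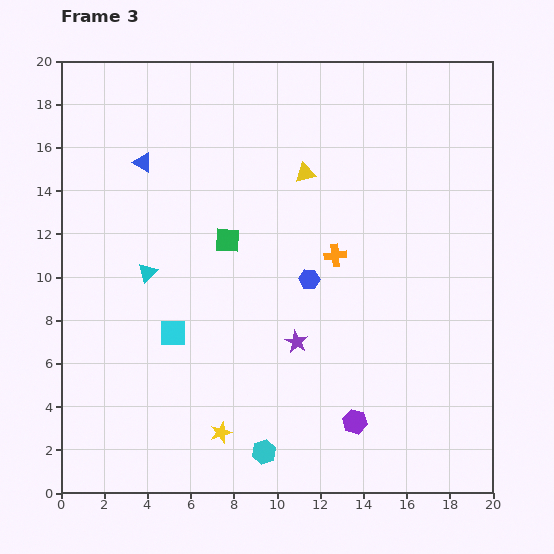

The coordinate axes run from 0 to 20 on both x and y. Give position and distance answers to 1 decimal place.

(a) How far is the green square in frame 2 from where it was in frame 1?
5.2

The green square moved from (18.2, 11.6) to (13.0, 11.6), a distance of √(5.2² + 0.0²) ≈ 5.2.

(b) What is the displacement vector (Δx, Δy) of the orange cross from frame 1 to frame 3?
(10.8, 7.6)

The orange cross was at (1.9, 3.4) in frame 1 and (12.7, 11.0) in frame 3.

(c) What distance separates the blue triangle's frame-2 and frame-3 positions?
2.0

The blue triangle moved from (1.9, 14.6) to (3.8, 15.3), a distance of √(1.9² + 0.7²) ≈ 2.0.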